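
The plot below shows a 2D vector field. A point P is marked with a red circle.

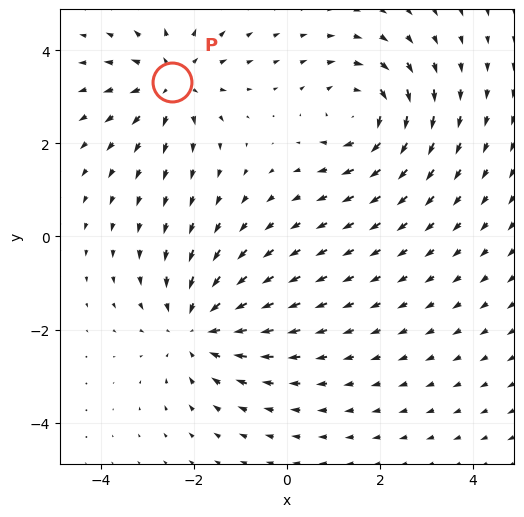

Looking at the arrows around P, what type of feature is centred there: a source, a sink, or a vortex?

At P (-2.5, 3.3) the arrows spread outward. Divergence about +4, curl ≈0 — positive divergence with near-zero curl is a source.

source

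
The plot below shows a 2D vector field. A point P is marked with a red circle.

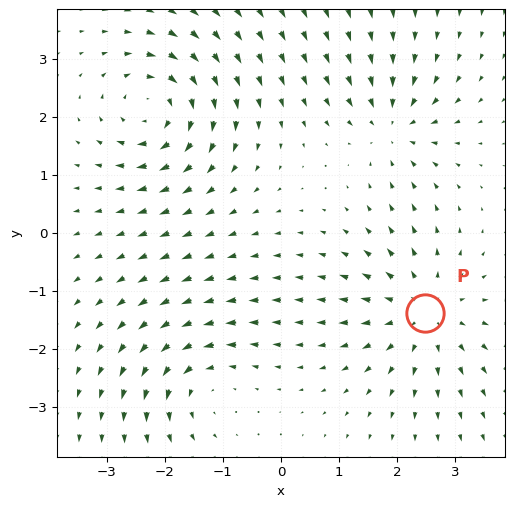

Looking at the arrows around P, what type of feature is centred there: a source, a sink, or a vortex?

At P (2.5, -1.4) the arrows spread outward. Divergence about +4, curl ≈0 — positive divergence with near-zero curl is a source.

source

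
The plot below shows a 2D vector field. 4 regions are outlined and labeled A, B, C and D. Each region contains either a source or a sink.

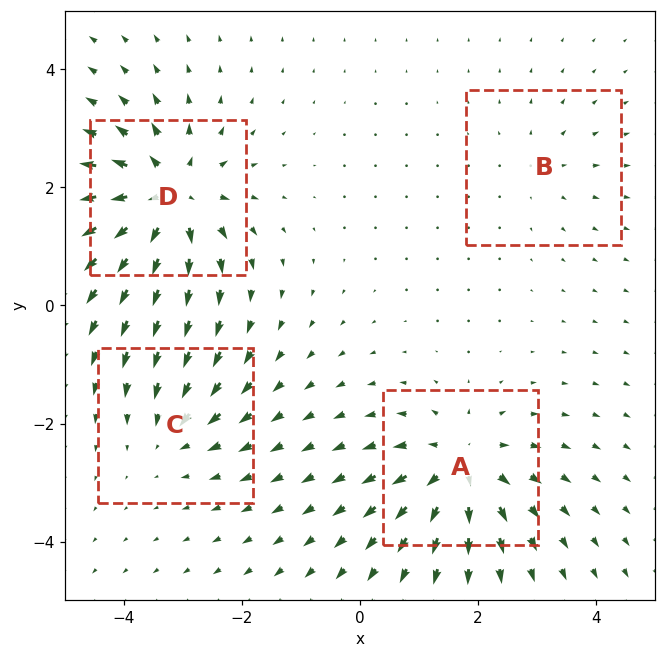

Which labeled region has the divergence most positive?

Divergence at each region's feature centre — A: about +6, B: about +2, C: about -4, D: about +8. Region D is most positive.

D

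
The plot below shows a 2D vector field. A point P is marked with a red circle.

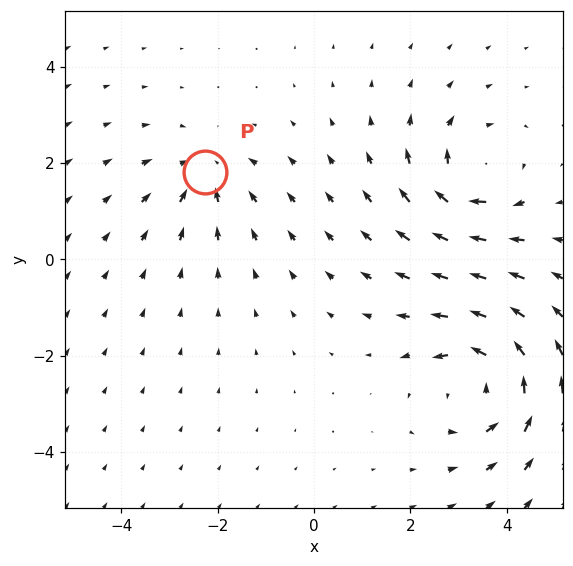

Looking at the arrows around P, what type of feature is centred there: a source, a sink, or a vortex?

At P (-2.3, 1.8) the arrows converge inward. Divergence about -3, curl ≈0 — negative divergence with near-zero curl is a sink.

sink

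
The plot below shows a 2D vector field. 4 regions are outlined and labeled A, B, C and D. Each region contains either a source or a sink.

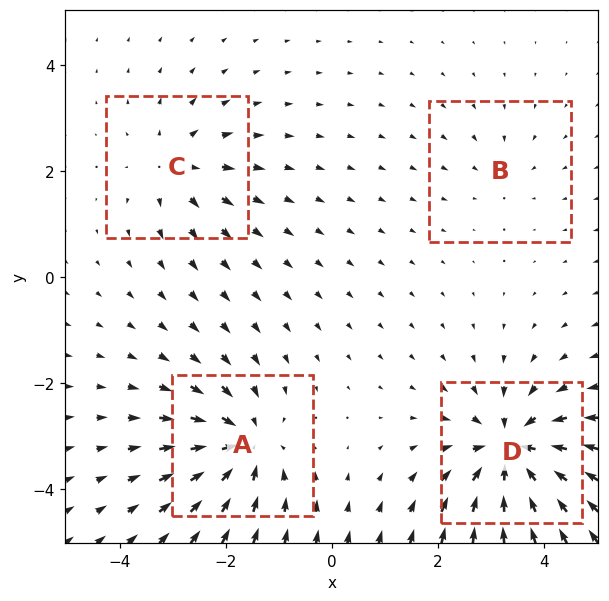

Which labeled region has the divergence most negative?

Divergence at each region's feature centre — A: about -6, B: about -2, C: about +4, D: about -8. Region D is most negative.

D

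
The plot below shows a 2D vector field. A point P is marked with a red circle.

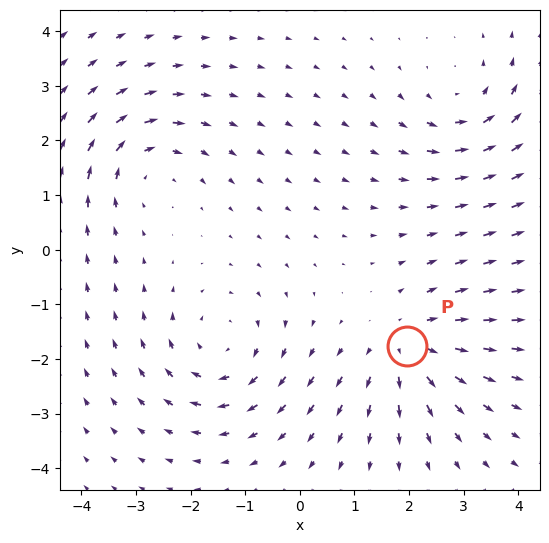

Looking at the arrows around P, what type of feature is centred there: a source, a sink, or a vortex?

At P (2.0, -1.8) the arrows spread outward. Divergence about +4, curl ≈0 — positive divergence with near-zero curl is a source.

source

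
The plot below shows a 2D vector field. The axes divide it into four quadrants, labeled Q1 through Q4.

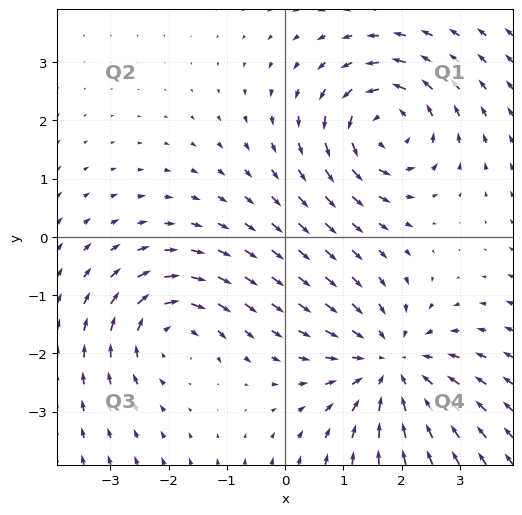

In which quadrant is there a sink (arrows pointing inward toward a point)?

Q4

The sink sits at approximately (1.8, -2.2), which lies in quadrant Q4. The divergence there is about -3, negative as expected for a sink.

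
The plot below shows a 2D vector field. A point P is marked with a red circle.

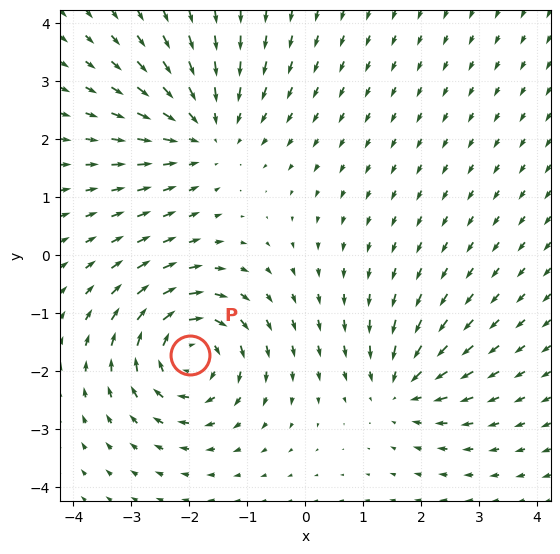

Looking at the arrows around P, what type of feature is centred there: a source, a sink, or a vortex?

At P (-2.0, -1.7) the arrows circulate clockwise. Divergence ≈0, curl about -6 — near-zero divergence with nonzero curl is a vortex.

vortex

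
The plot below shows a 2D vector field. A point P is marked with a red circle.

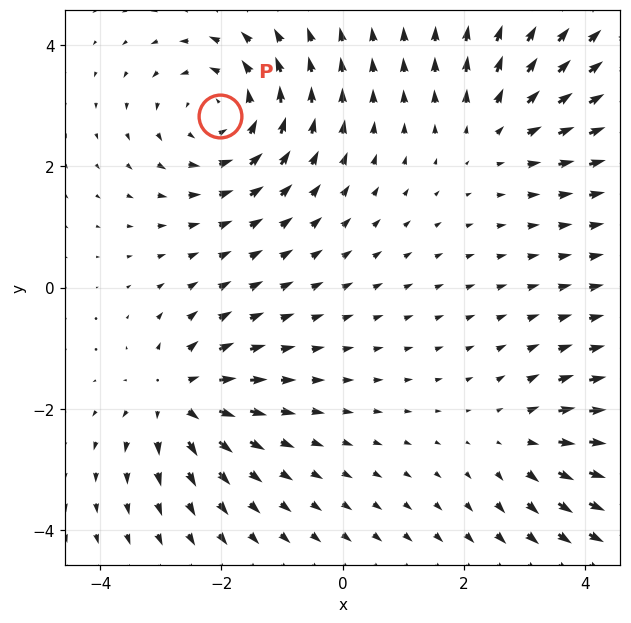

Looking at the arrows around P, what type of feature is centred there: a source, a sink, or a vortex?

At P (-2.0, 2.8) the arrows circulate counterclockwise. Divergence ≈0, curl about +4 — near-zero divergence with nonzero curl is a vortex.

vortex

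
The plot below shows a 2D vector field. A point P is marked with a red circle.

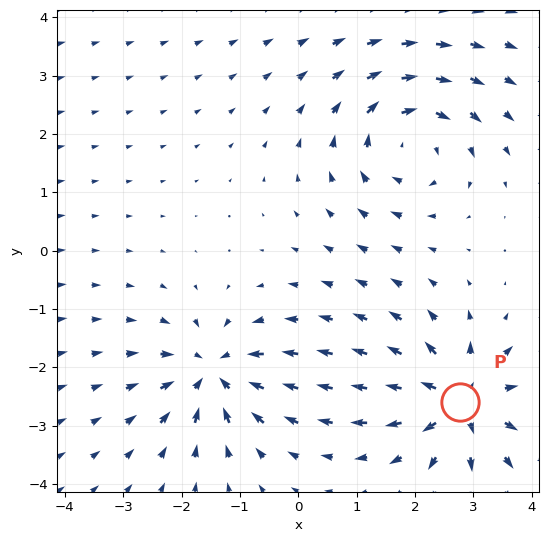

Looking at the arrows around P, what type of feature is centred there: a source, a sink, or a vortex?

At P (2.8, -2.6) the arrows spread outward. Divergence about +6, curl ≈0 — positive divergence with near-zero curl is a source.

source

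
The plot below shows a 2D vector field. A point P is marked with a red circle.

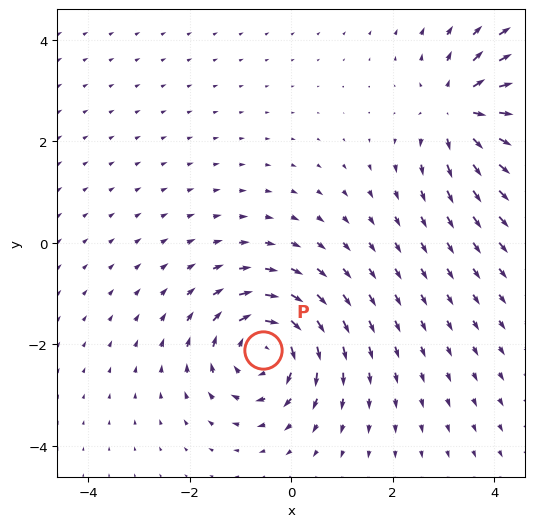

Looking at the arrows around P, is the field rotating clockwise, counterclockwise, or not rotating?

Near P at (-0.6, -2.1) the arrows circulate clockwise. The curl (z-component) there is about -5; negative curl means clockwise rotation.

clockwise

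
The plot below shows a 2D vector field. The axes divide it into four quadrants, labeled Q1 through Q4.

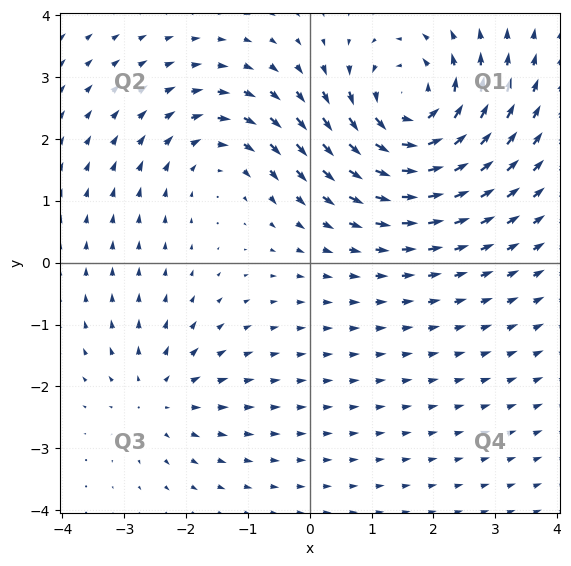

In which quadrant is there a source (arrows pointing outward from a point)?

The source sits at approximately (-2.5, -2.2), which lies in quadrant Q3. The divergence there is about +3, positive as expected for a source.

Q3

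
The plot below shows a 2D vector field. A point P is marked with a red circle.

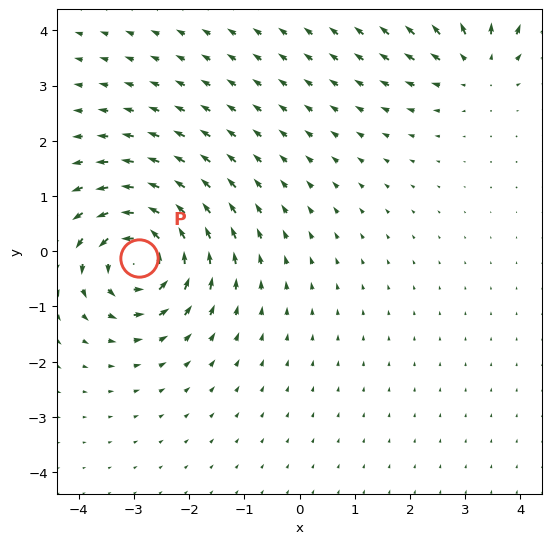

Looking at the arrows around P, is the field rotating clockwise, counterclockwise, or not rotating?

Near P at (-2.9, -0.1) the arrows circulate counterclockwise. The curl (z-component) there is about +6; positive curl means counterclockwise rotation.

counterclockwise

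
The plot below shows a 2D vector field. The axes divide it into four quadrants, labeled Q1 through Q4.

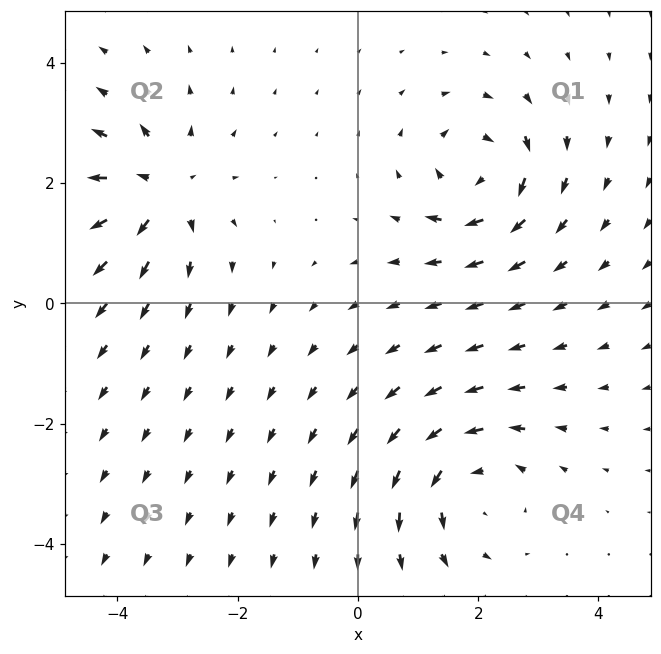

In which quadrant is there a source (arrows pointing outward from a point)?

The source sits at approximately (-3.3, 1.9), which lies in quadrant Q2. The divergence there is about +6, positive as expected for a source.

Q2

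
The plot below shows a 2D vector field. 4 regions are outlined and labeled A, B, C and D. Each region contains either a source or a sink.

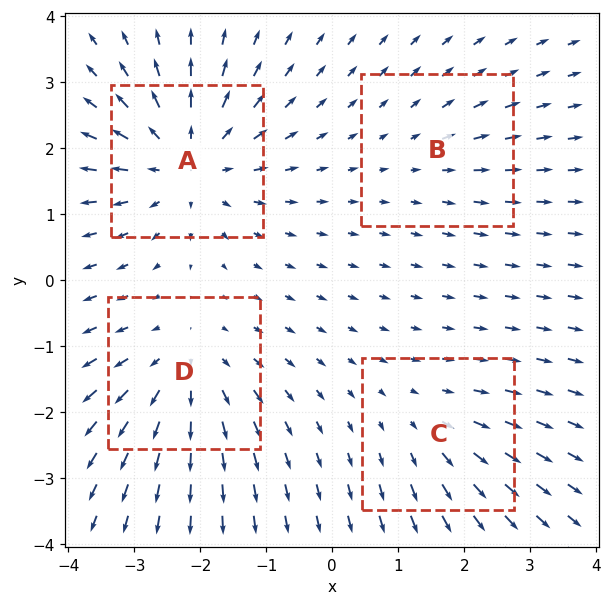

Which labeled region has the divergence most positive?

Divergence at each region's feature centre — A: about +6, B: about +2, C: about +3, D: about +4. Region A is most positive.

A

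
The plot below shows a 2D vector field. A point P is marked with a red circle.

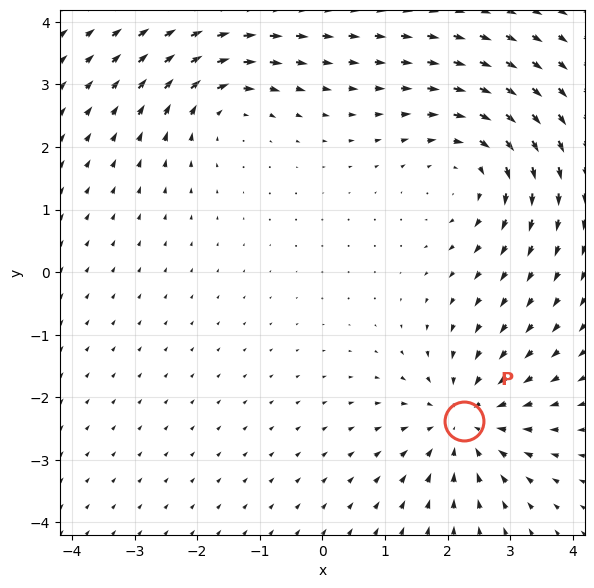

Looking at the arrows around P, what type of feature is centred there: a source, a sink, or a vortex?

At P (2.3, -2.4) the arrows converge inward. Divergence about -4, curl ≈0 — negative divergence with near-zero curl is a sink.

sink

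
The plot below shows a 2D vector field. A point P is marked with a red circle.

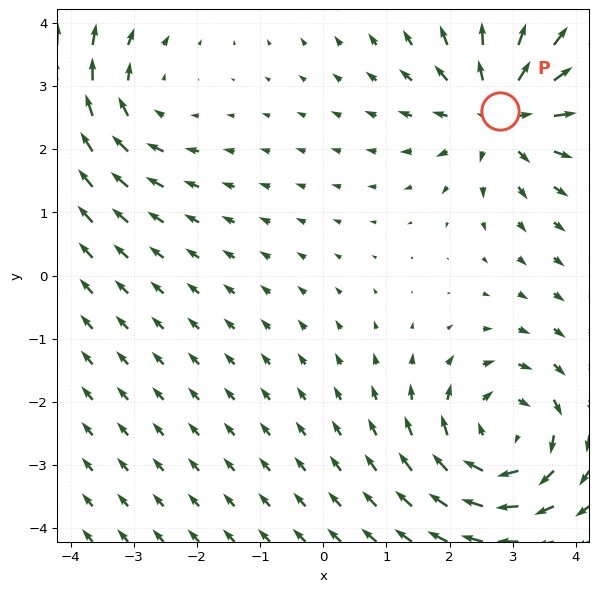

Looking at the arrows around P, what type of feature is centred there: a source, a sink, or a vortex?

source

At P (2.8, 2.6) the arrows spread outward. Divergence about +5, curl ≈0 — positive divergence with near-zero curl is a source.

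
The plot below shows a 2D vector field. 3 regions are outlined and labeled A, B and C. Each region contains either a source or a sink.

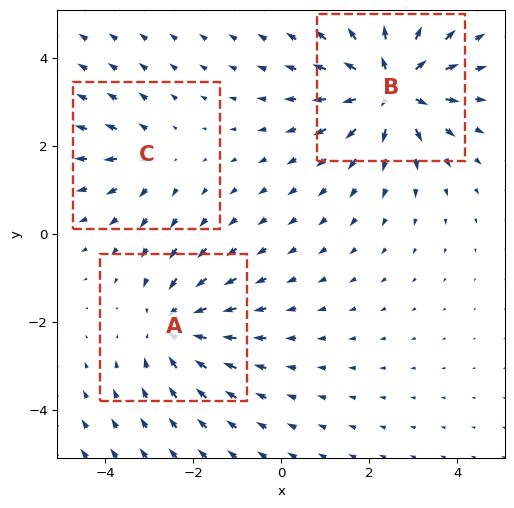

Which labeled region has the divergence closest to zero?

C

Divergence at each region's feature centre — A: about -4, B: about +5, C: about +2. Region C is closest to zero.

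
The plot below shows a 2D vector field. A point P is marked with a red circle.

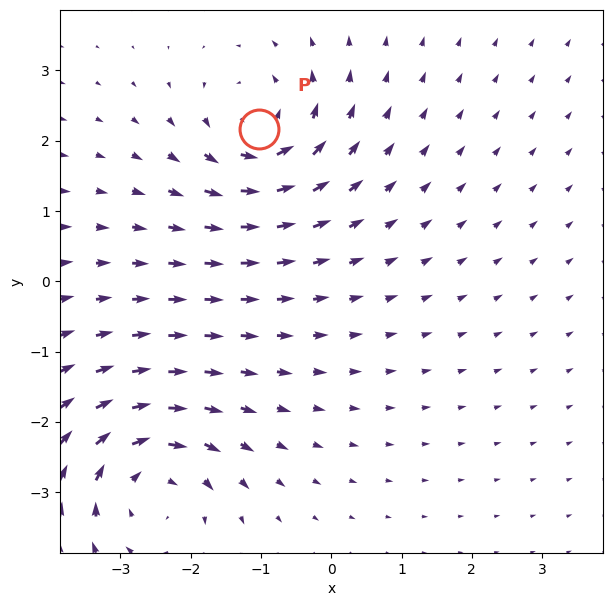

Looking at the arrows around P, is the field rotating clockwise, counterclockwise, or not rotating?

counterclockwise

Near P at (-1.0, 2.2) the arrows circulate counterclockwise. The curl (z-component) there is about +5; positive curl means counterclockwise rotation.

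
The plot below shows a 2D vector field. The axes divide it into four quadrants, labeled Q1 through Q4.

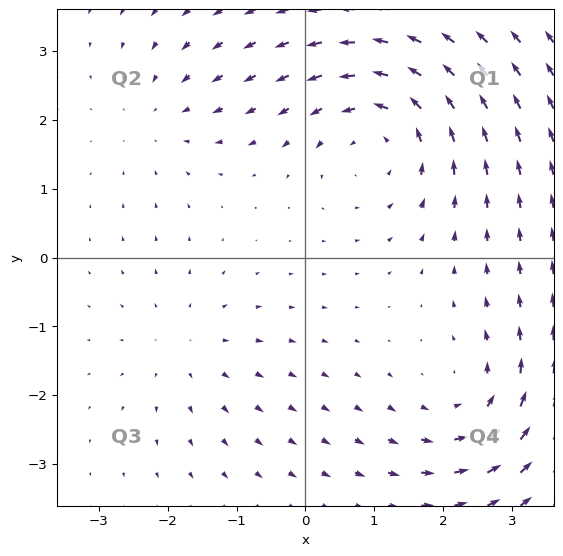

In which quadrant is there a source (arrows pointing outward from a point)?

The source sits at approximately (-1.7, -1.3), which lies in quadrant Q3. The divergence there is about +2, positive as expected for a source.

Q3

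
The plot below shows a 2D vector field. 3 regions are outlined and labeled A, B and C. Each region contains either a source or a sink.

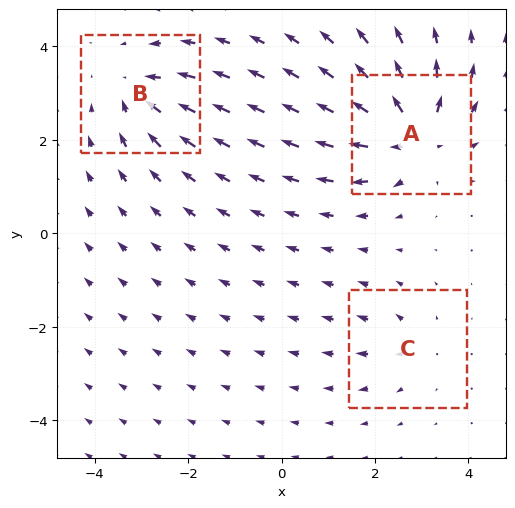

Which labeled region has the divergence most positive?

Divergence at each region's feature centre — A: about +7, B: about -4, C: about +3. Region A is most positive.

A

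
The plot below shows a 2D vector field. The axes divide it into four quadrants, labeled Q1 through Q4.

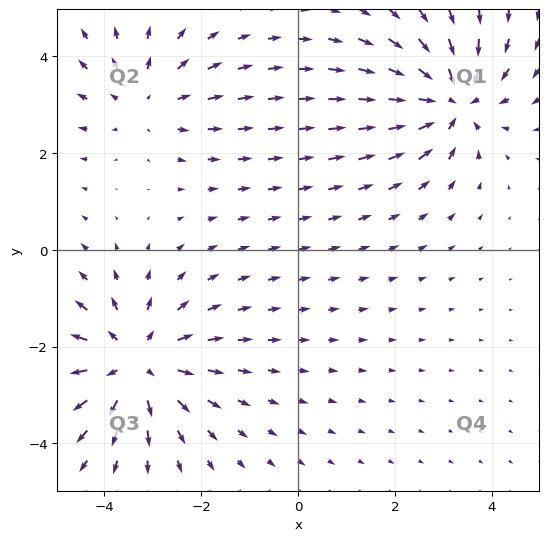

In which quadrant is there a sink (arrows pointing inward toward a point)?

Q1

The sink sits at approximately (3.2, 3.1), which lies in quadrant Q1. The divergence there is about -5, negative as expected for a sink.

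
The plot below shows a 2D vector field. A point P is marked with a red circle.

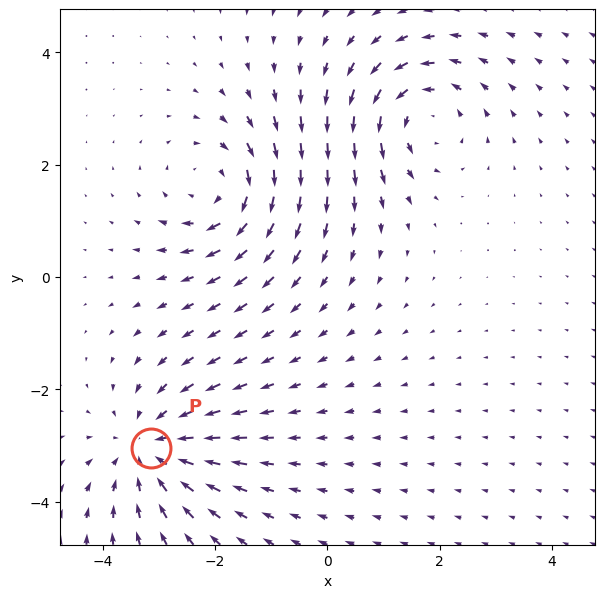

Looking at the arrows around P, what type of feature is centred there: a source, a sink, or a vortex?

At P (-3.1, -3.1) the arrows converge inward. Divergence about -3, curl ≈0 — negative divergence with near-zero curl is a sink.

sink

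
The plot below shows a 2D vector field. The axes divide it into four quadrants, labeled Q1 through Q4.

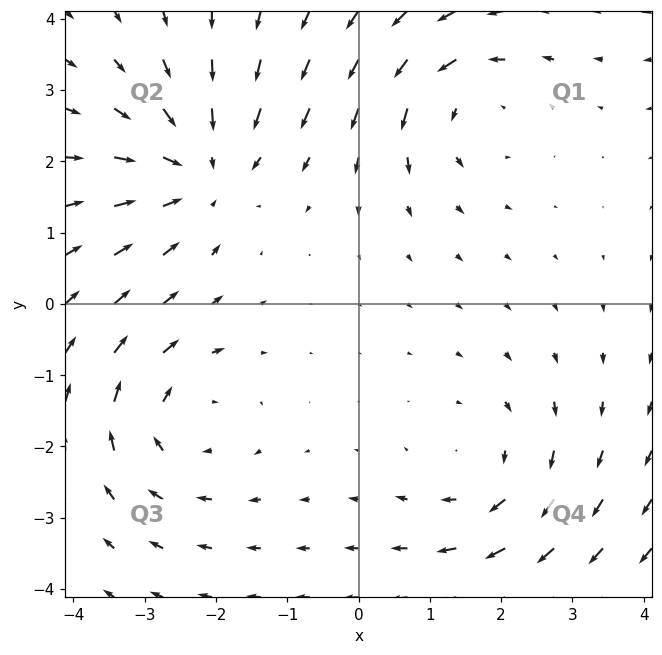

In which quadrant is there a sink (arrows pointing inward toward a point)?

Q2

The sink sits at approximately (-2.2, 1.9), which lies in quadrant Q2. The divergence there is about -4, negative as expected for a sink.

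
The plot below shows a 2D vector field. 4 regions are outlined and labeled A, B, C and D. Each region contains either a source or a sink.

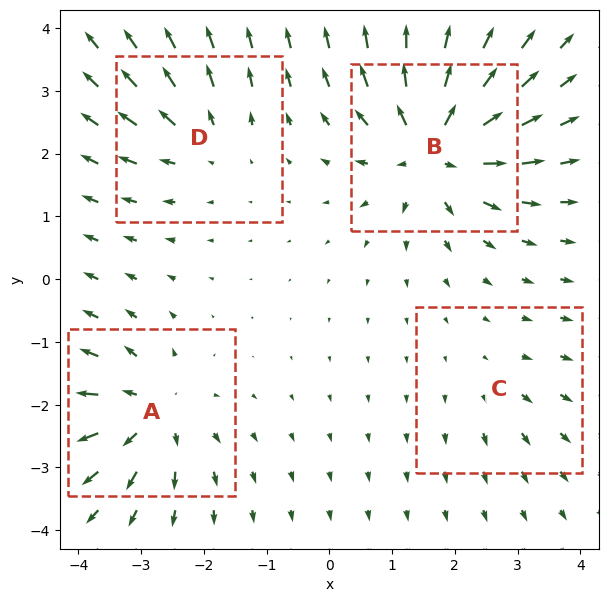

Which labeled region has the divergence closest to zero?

Divergence at each region's feature centre — A: about +6, B: about +8, C: about +2, D: about +4. Region C is closest to zero.

C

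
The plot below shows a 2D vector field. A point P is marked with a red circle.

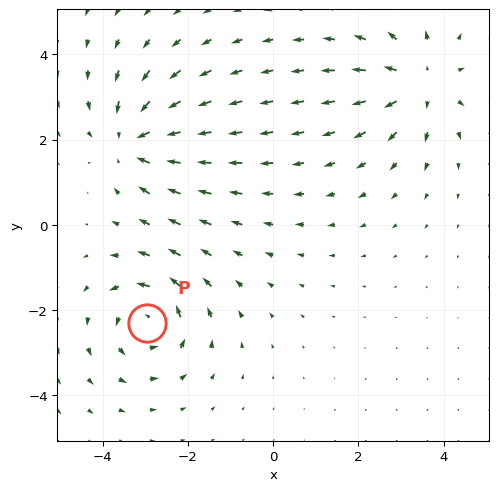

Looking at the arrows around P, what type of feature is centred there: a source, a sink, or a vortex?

At P (-3.0, -2.3) the arrows circulate counterclockwise. Divergence ≈0, curl about +5 — near-zero divergence with nonzero curl is a vortex.

vortex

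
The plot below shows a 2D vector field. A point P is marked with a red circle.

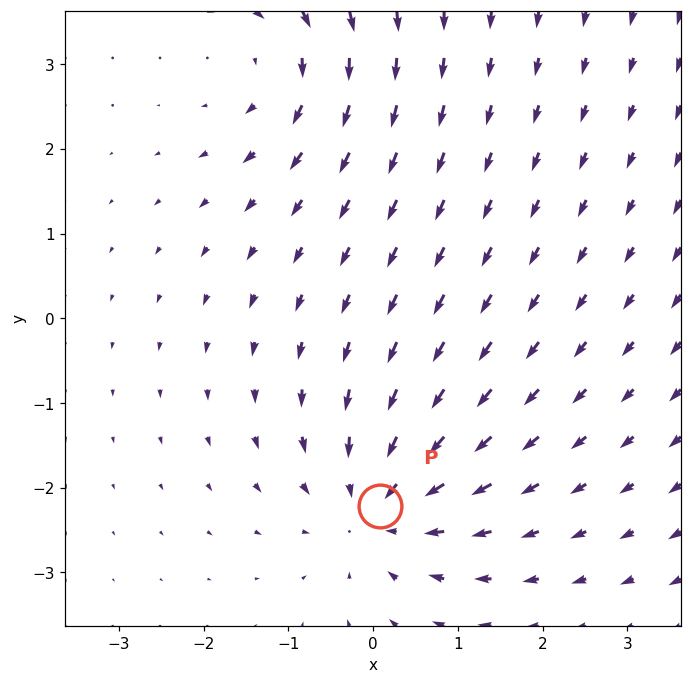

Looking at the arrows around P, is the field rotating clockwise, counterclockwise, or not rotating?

not rotating

Near P at (0.1, -2.2) the arrows show no circulation. The curl there is ≈0.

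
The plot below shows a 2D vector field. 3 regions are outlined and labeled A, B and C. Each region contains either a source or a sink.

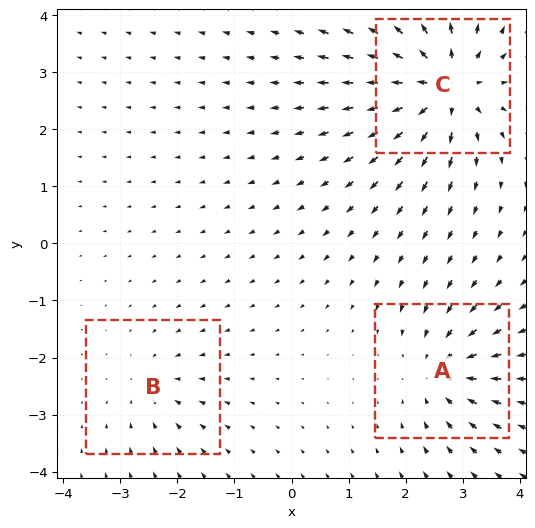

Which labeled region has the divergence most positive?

C

Divergence at each region's feature centre — A: about -4, B: about -2, C: about +6. Region C is most positive.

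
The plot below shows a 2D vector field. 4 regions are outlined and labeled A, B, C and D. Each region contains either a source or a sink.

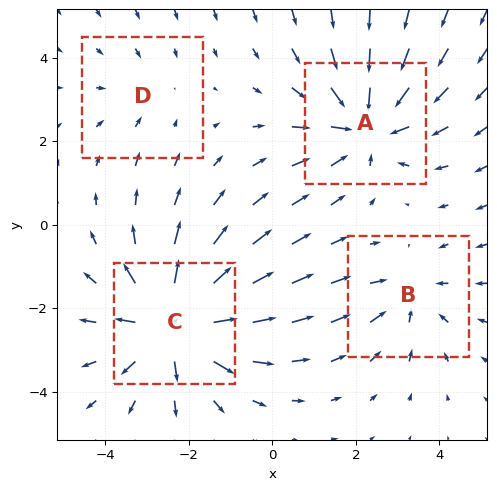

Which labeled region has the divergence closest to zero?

D

Divergence at each region's feature centre — A: about -4, B: about -3, C: about +5, D: about -2. Region D is closest to zero.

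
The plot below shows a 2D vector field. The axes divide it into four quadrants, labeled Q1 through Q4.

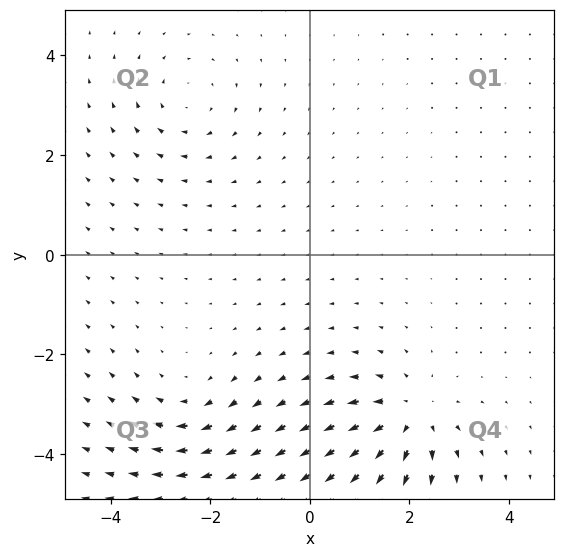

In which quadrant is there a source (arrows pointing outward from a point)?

Q4

The source sits at approximately (2.0, -3.3), which lies in quadrant Q4. The divergence there is about +6, positive as expected for a source.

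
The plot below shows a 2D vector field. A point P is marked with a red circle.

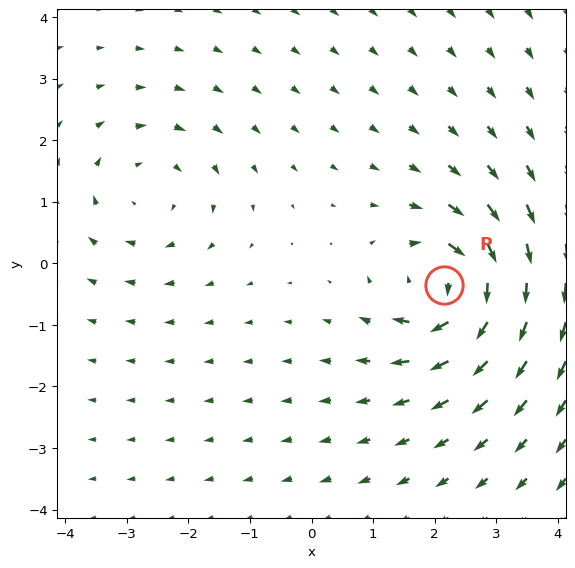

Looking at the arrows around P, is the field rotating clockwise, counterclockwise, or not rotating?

clockwise

Near P at (2.1, -0.4) the arrows circulate clockwise. The curl (z-component) there is about -6; negative curl means clockwise rotation.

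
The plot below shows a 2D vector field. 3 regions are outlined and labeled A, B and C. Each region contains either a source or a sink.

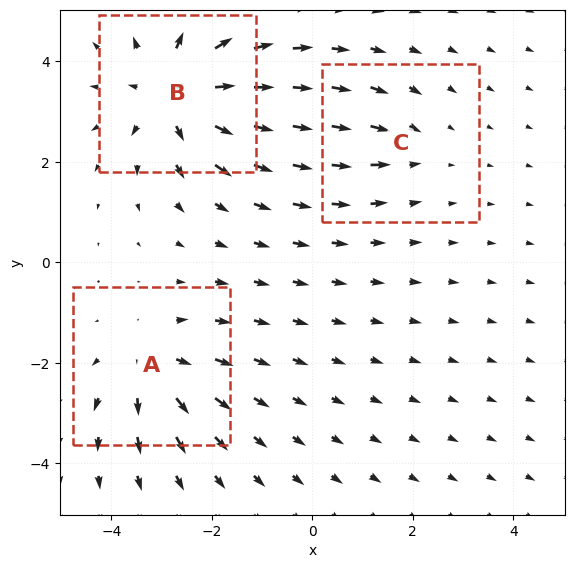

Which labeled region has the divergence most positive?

Divergence at each region's feature centre — A: about +3, B: about +5, C: about -2. Region B is most positive.

B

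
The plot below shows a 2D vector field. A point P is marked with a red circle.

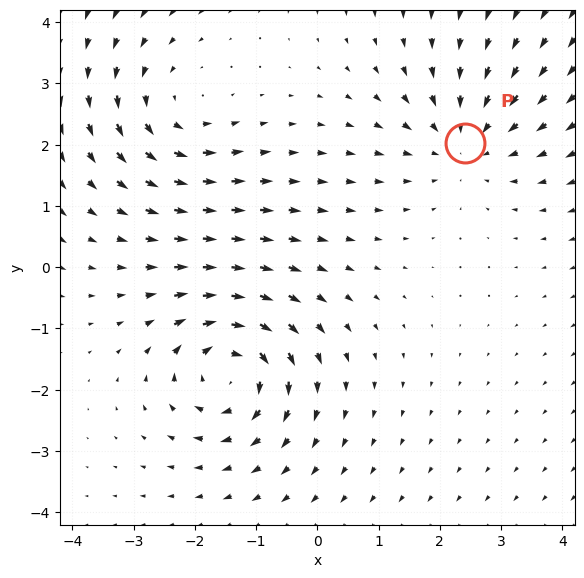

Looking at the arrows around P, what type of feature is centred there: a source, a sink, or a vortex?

At P (2.4, 2.0) the arrows converge inward. Divergence about -3, curl ≈0 — negative divergence with near-zero curl is a sink.

sink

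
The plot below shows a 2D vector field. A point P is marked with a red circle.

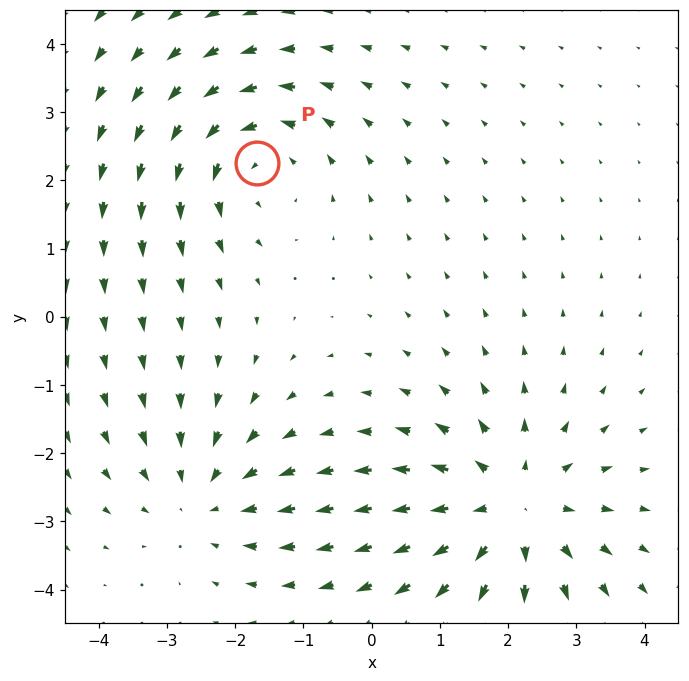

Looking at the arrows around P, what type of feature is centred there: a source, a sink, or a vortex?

At P (-1.7, 2.3) the arrows circulate counterclockwise. Divergence ≈0, curl about +3 — near-zero divergence with nonzero curl is a vortex.

vortex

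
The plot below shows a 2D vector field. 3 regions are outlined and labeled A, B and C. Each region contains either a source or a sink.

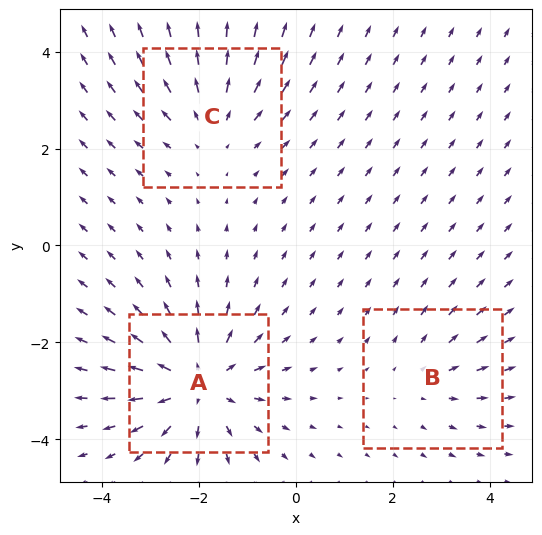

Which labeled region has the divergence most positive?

A

Divergence at each region's feature centre — A: about +5, B: about +2, C: about +3. Region A is most positive.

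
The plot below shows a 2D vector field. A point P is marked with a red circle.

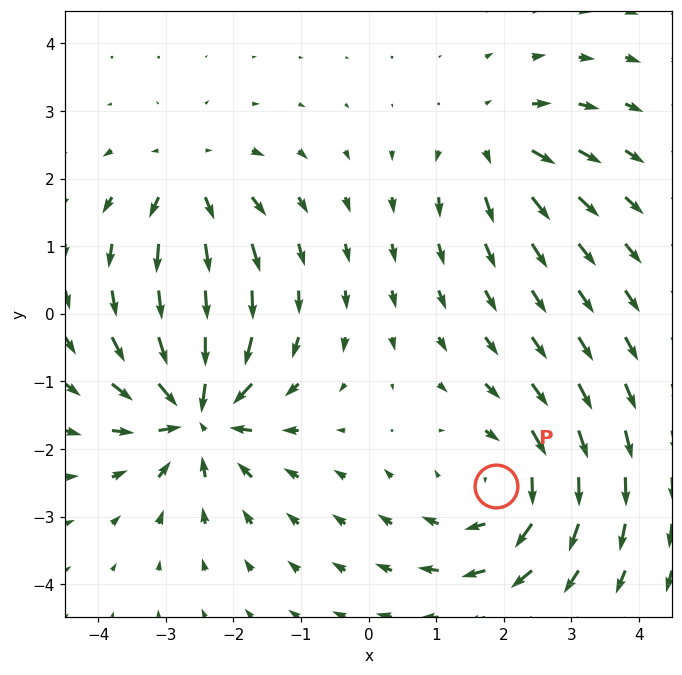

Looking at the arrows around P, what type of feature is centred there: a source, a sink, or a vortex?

vortex

At P (1.9, -2.5) the arrows circulate clockwise. Divergence ≈0, curl about -4 — near-zero divergence with nonzero curl is a vortex.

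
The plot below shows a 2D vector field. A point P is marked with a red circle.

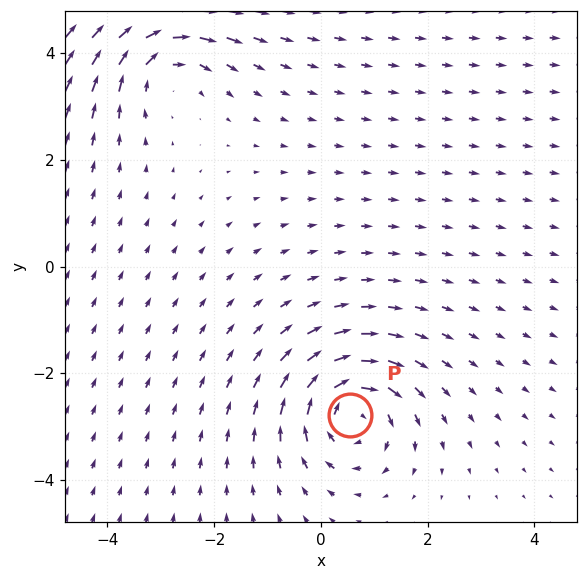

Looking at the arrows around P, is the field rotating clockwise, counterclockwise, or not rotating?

Near P at (0.6, -2.8) the arrows circulate clockwise. The curl (z-component) there is about -5; negative curl means clockwise rotation.

clockwise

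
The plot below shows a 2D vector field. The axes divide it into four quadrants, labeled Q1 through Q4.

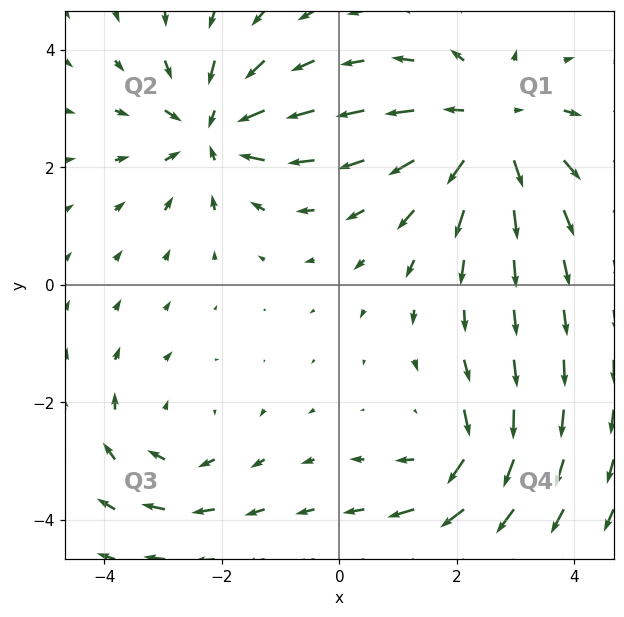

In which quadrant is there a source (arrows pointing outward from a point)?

Q1

The source sits at approximately (2.6, 2.7), which lies in quadrant Q1. The divergence there is about +4, positive as expected for a source.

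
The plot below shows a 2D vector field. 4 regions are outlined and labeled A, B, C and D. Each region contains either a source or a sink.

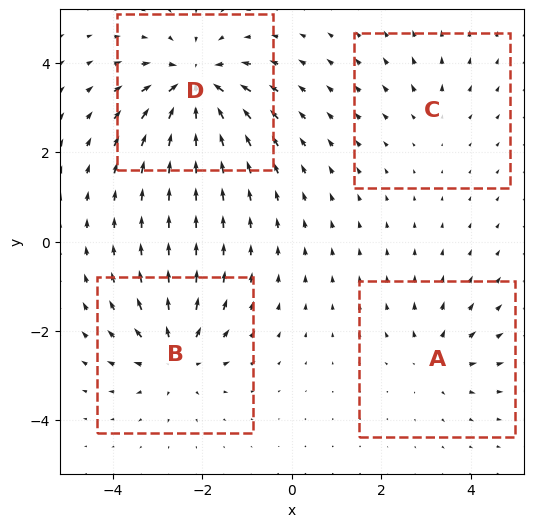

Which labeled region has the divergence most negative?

Divergence at each region's feature centre — A: about +4, B: about +6, C: about +2, D: about -7. Region D is most negative.

D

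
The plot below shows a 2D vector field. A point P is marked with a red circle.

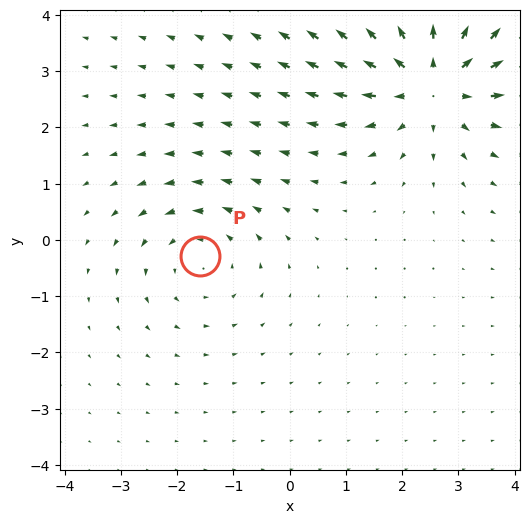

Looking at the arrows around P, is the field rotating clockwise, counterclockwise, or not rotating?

counterclockwise

Near P at (-1.6, -0.3) the arrows circulate counterclockwise. The curl (z-component) there is about +2; positive curl means counterclockwise rotation.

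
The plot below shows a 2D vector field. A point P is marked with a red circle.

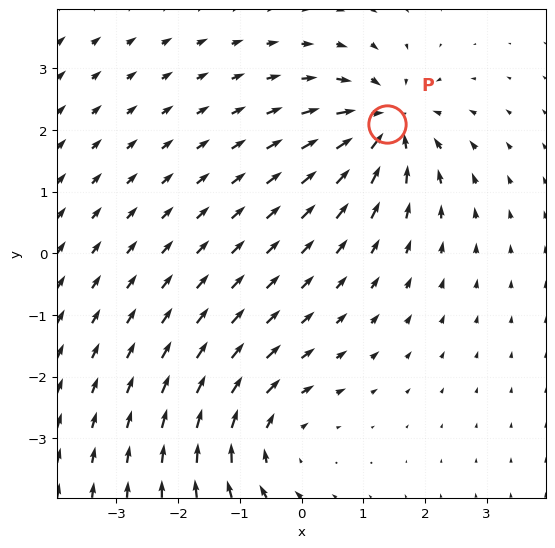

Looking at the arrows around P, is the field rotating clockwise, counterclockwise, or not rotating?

not rotating

Near P at (1.4, 2.1) the arrows show no circulation. The curl there is ≈0.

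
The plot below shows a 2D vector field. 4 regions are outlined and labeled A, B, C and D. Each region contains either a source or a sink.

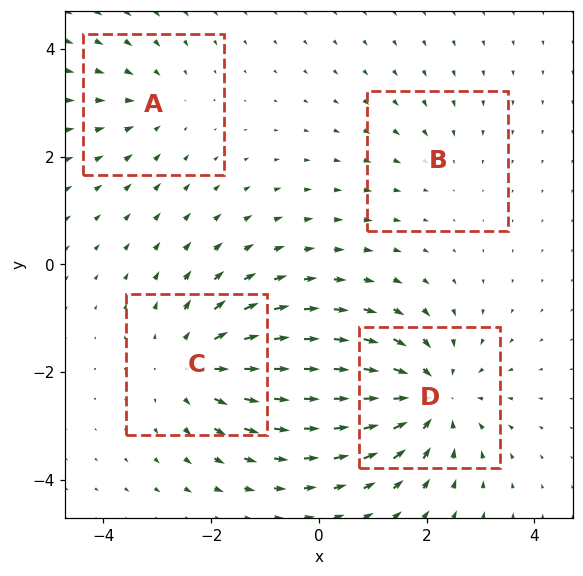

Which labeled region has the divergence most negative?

D

Divergence at each region's feature centre — A: about -3, B: about -2, C: about +4, D: about -6. Region D is most negative.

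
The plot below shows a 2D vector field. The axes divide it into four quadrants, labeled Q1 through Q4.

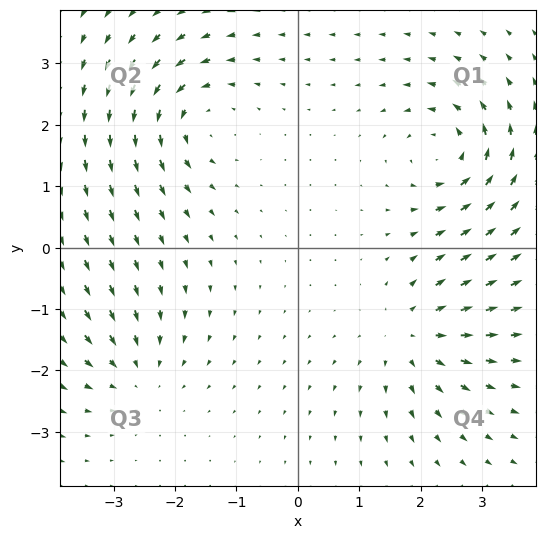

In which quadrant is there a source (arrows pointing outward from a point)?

The source sits at approximately (1.8, -1.4), which lies in quadrant Q4. The divergence there is about +6, positive as expected for a source.

Q4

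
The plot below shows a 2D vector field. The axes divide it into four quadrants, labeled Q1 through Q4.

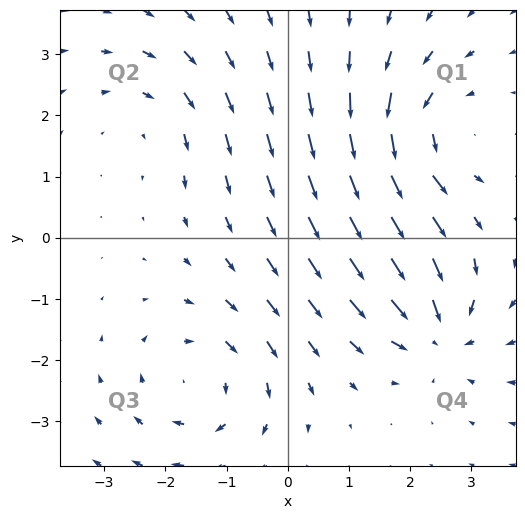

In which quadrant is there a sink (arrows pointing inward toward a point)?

Q4

The sink sits at approximately (2.5, -1.5), which lies in quadrant Q4. The divergence there is about -6, negative as expected for a sink.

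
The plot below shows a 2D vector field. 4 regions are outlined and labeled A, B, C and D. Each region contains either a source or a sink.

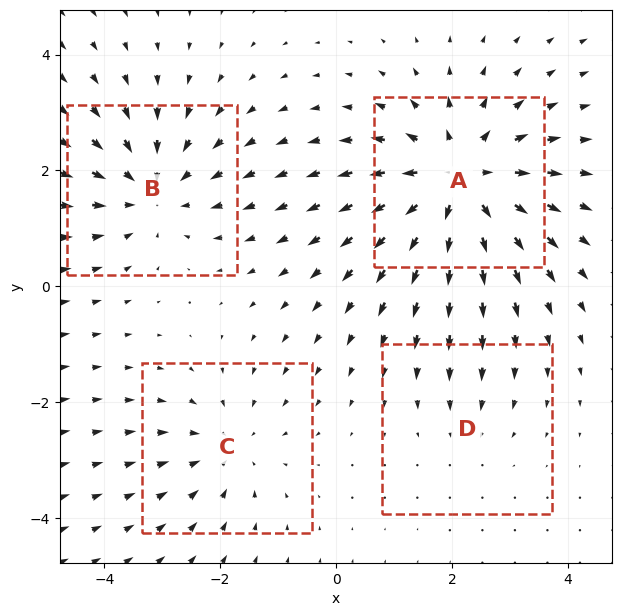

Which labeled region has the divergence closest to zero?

D

Divergence at each region's feature centre — A: about +6, B: about -4, C: about -3, D: about -2. Region D is closest to zero.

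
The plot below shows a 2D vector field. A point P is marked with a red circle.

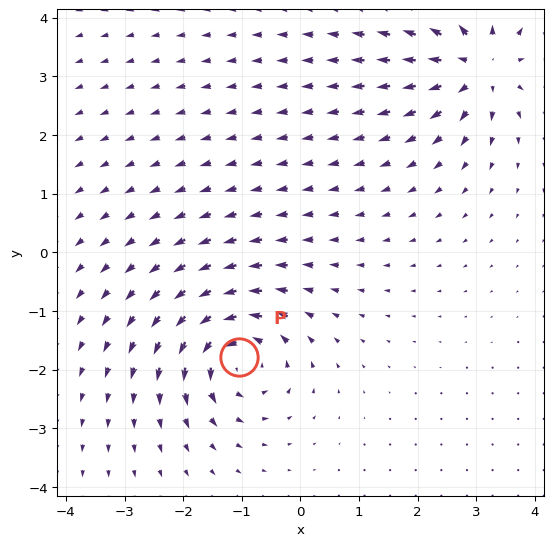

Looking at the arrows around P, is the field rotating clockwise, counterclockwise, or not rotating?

counterclockwise

Near P at (-1.0, -1.8) the arrows circulate counterclockwise. The curl (z-component) there is about +6; positive curl means counterclockwise rotation.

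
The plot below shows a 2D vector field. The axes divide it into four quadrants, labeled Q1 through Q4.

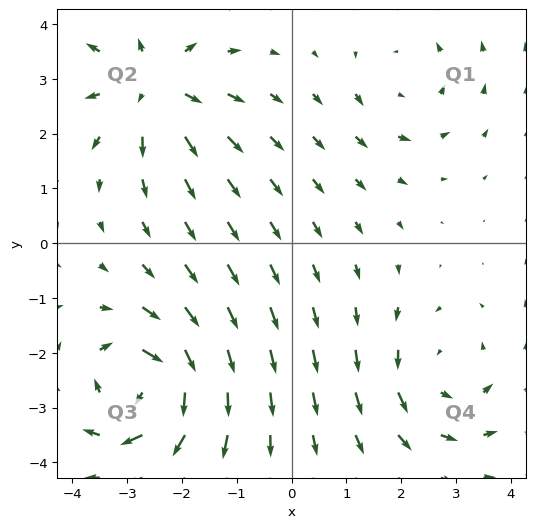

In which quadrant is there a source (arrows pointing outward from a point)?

Q2

The source sits at approximately (-2.5, 2.9), which lies in quadrant Q2. The divergence there is about +5, positive as expected for a source.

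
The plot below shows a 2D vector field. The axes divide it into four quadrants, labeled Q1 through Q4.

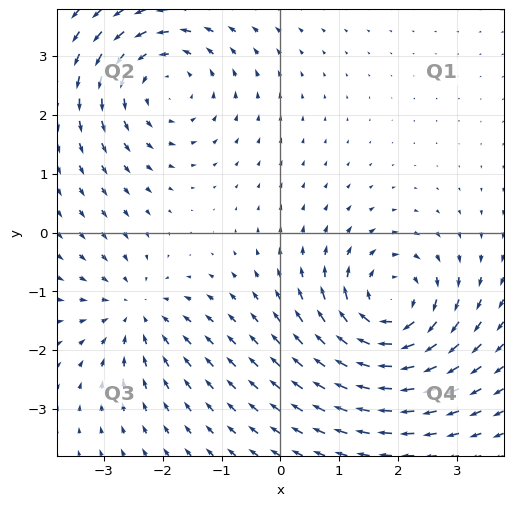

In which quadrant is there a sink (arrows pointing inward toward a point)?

Q3

The sink sits at approximately (-2.5, -1.3), which lies in quadrant Q3. The divergence there is about -4, negative as expected for a sink.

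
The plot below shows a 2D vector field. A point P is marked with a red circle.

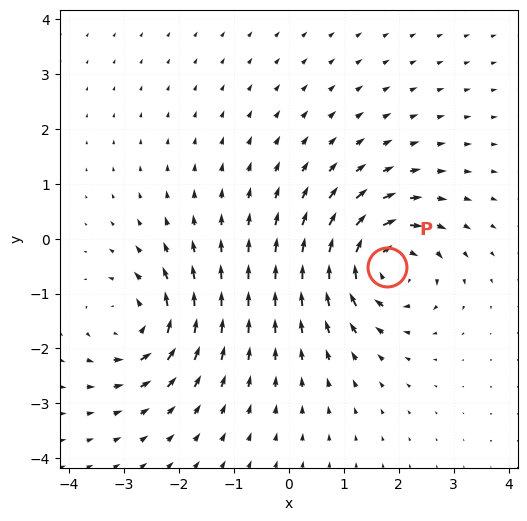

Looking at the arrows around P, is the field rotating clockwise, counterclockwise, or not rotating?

Near P at (1.8, -0.5) the arrows circulate clockwise. The curl (z-component) there is about -6; negative curl means clockwise rotation.

clockwise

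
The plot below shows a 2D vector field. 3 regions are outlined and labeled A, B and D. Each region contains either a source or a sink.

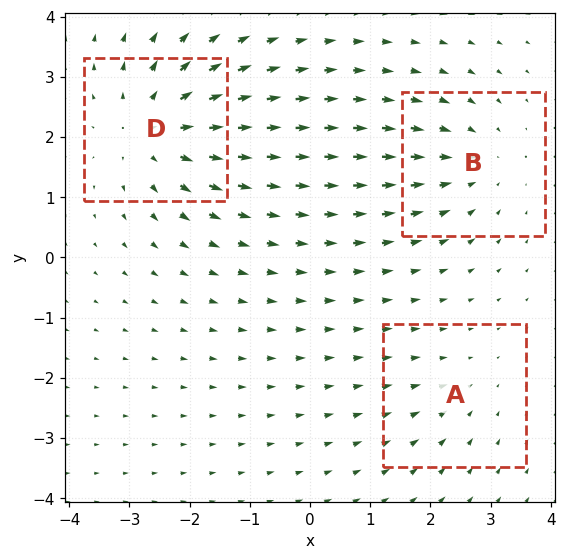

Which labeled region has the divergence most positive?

D

Divergence at each region's feature centre — A: about -2, B: about -3, D: about +4. Region D is most positive.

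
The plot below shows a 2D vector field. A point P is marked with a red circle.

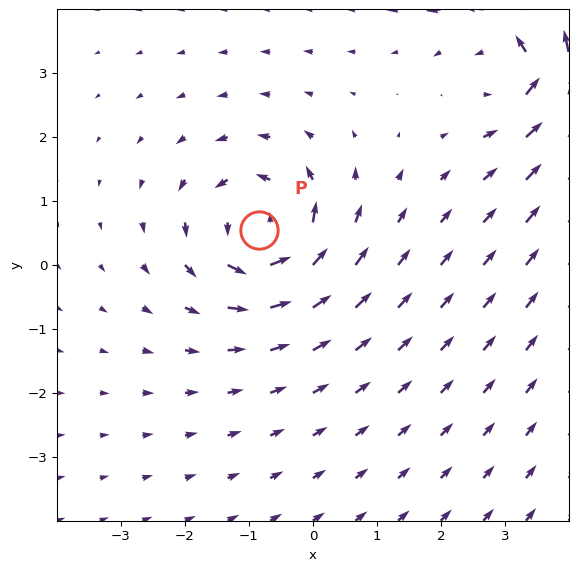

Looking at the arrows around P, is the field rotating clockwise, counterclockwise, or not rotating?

counterclockwise

Near P at (-0.8, 0.6) the arrows circulate counterclockwise. The curl (z-component) there is about +5; positive curl means counterclockwise rotation.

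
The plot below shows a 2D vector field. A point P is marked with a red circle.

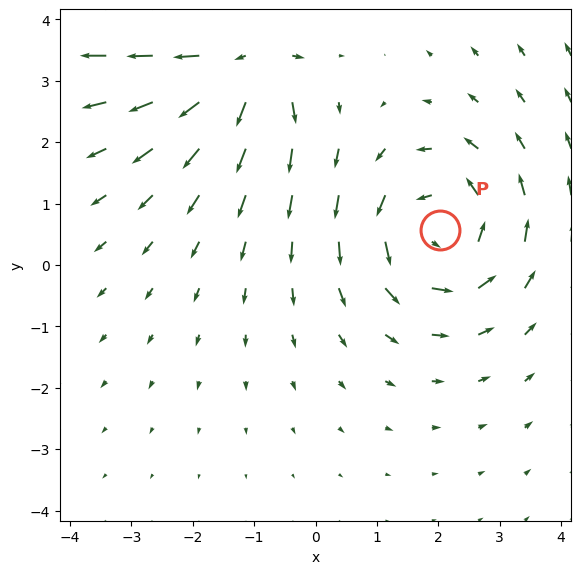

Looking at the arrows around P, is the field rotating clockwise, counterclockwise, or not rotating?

counterclockwise

Near P at (2.0, 0.6) the arrows circulate counterclockwise. The curl (z-component) there is about +4; positive curl means counterclockwise rotation.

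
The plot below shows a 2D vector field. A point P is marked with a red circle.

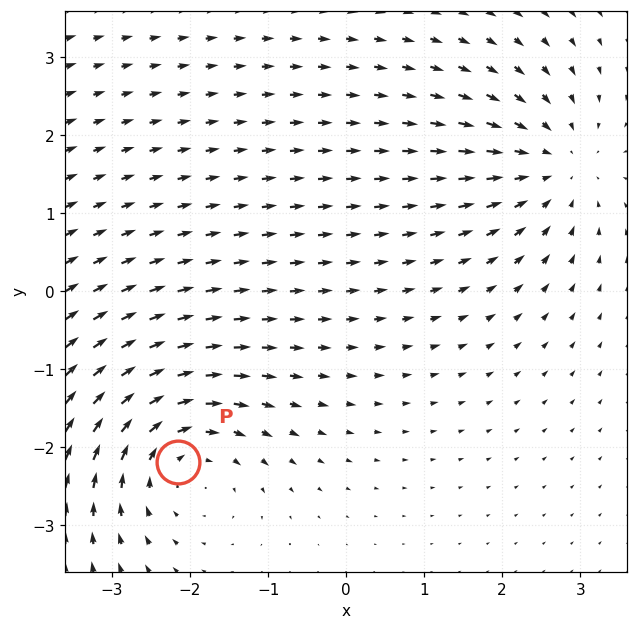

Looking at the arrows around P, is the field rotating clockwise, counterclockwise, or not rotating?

Near P at (-2.1, -2.2) the arrows circulate clockwise. The curl (z-component) there is about -4; negative curl means clockwise rotation.

clockwise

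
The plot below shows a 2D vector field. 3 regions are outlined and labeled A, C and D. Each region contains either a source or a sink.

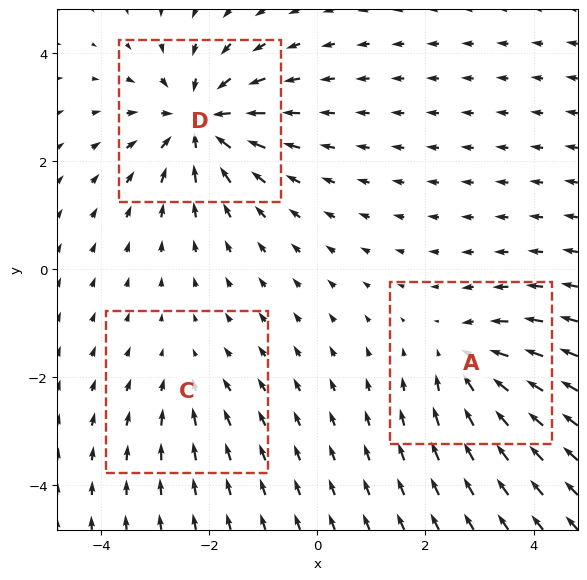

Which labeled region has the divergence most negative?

D

Divergence at each region's feature centre — A: about -3, C: about -2, D: about -5. Region D is most negative.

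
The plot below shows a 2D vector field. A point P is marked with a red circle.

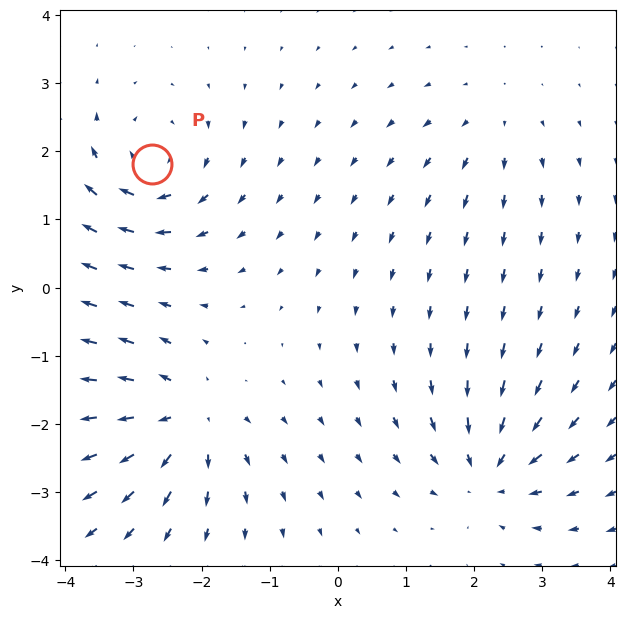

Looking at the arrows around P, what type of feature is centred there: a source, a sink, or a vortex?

At P (-2.7, 1.8) the arrows circulate clockwise. Divergence ≈0, curl about -6 — near-zero divergence with nonzero curl is a vortex.

vortex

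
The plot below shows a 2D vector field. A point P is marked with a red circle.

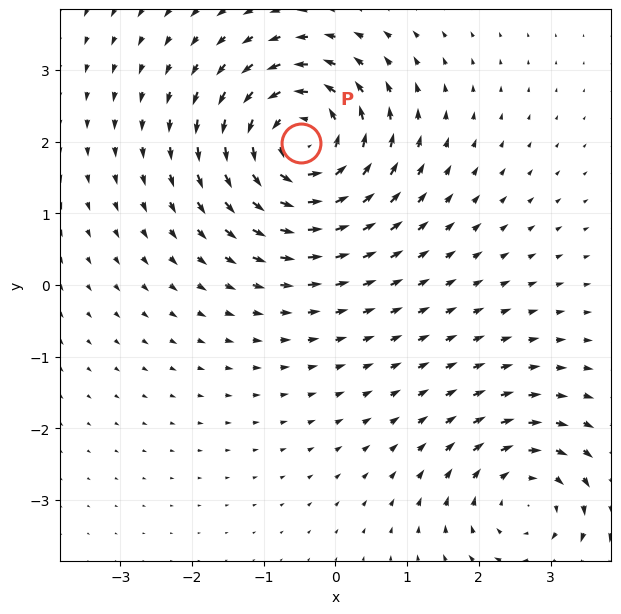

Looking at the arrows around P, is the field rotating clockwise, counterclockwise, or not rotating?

counterclockwise

Near P at (-0.5, 2.0) the arrows circulate counterclockwise. The curl (z-component) there is about +6; positive curl means counterclockwise rotation.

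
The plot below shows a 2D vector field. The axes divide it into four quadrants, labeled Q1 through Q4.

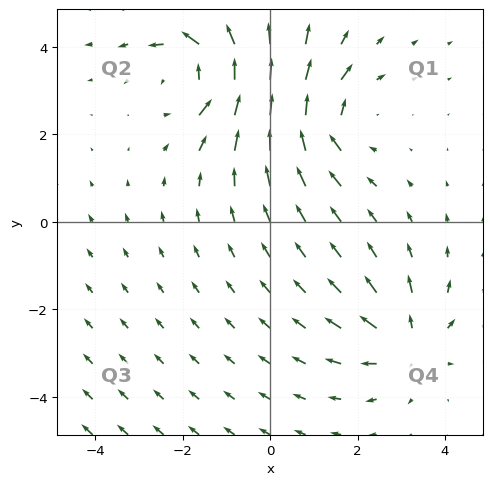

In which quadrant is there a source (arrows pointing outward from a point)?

The source sits at approximately (3.1, -2.8), which lies in quadrant Q4. The divergence there is about +3, positive as expected for a source.

Q4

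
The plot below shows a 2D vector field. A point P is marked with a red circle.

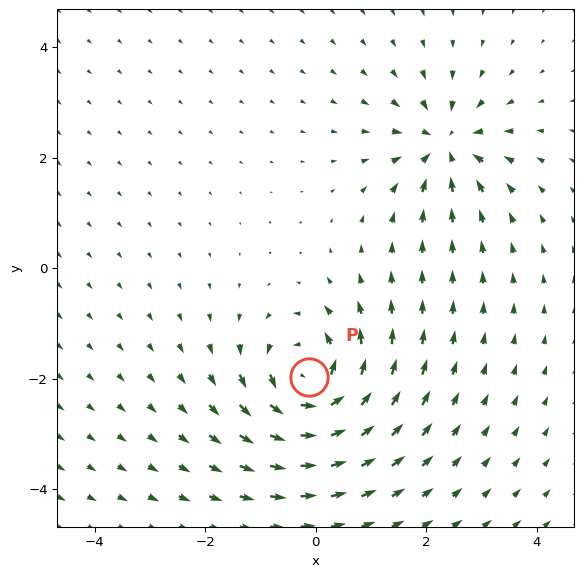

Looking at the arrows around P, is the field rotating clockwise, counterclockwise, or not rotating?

Near P at (-0.1, -2.0) the arrows circulate counterclockwise. The curl (z-component) there is about +5; positive curl means counterclockwise rotation.

counterclockwise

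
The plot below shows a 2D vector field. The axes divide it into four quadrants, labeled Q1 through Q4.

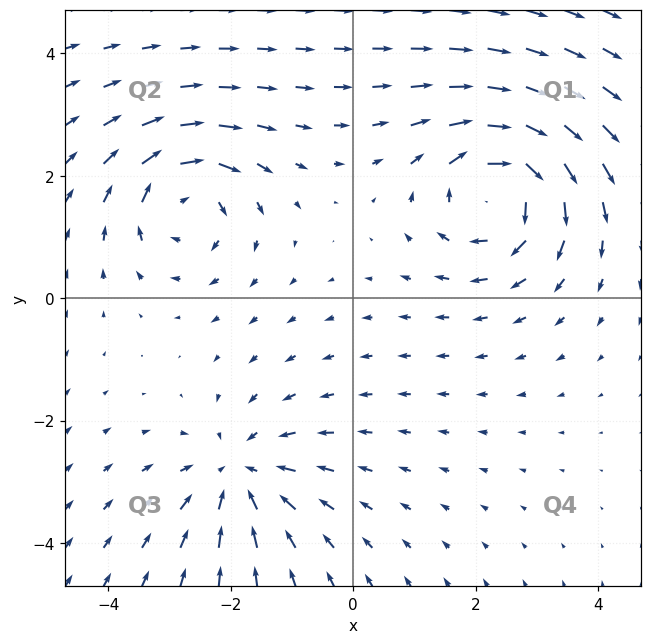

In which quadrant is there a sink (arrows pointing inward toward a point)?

Q3

The sink sits at approximately (-1.9, -2.9), which lies in quadrant Q3. The divergence there is about -4, negative as expected for a sink.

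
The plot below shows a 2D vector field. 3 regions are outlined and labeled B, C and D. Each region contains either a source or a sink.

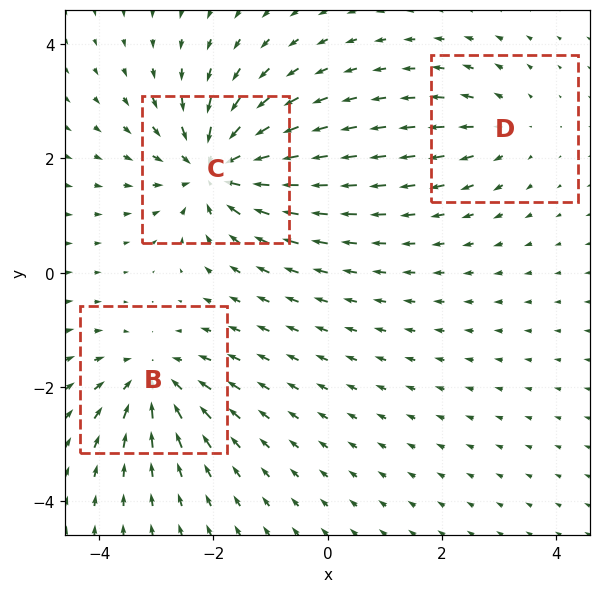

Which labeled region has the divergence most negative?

C

Divergence at each region's feature centre — B: about -4, C: about -5, D: about +2. Region C is most negative.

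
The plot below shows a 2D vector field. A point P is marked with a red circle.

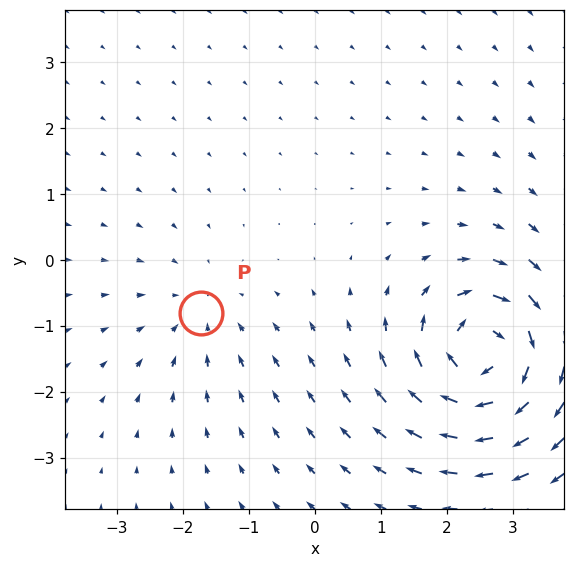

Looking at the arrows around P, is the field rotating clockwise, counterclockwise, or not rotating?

Near P at (-1.7, -0.8) the arrows show no circulation. The curl there is ≈0.

not rotating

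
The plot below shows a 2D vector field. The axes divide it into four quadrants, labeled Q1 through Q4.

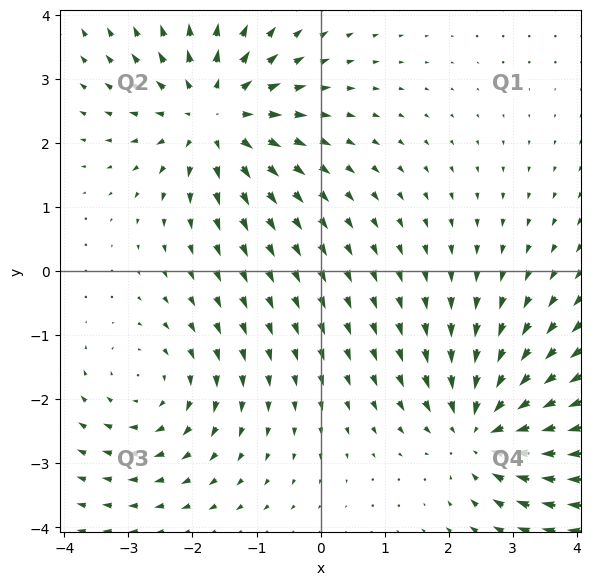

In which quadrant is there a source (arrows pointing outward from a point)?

Q2

The source sits at approximately (-1.7, 2.4), which lies in quadrant Q2. The divergence there is about +4, positive as expected for a source.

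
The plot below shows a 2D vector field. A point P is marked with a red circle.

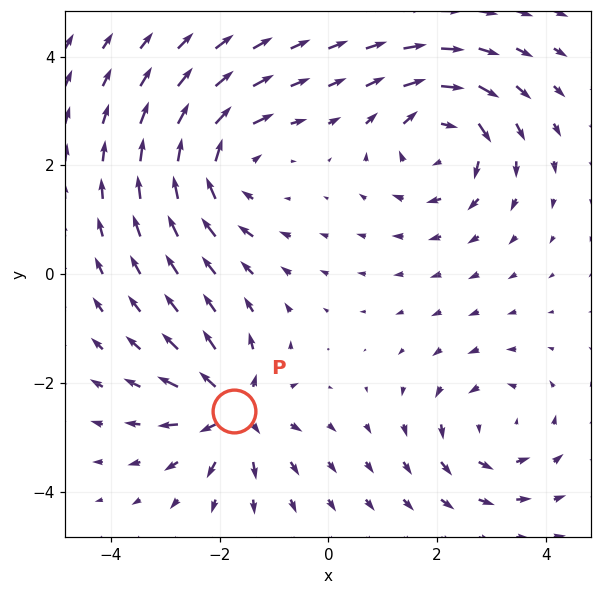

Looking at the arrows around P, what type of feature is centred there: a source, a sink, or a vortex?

At P (-1.7, -2.5) the arrows spread outward. Divergence about +6, curl ≈0 — positive divergence with near-zero curl is a source.

source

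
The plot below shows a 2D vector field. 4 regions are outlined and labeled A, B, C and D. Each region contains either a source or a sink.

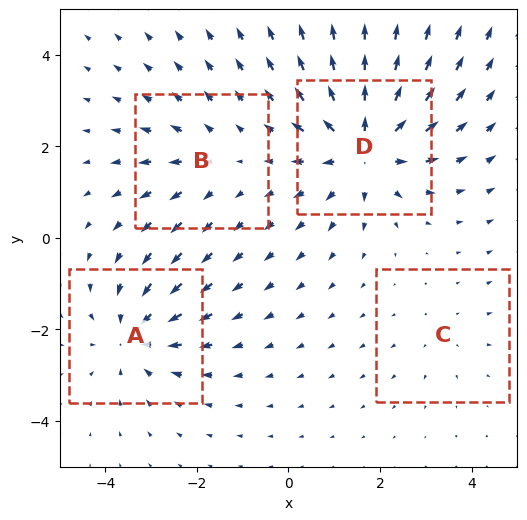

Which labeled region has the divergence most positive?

Divergence at each region's feature centre — A: about -5, B: about +3, C: about +2, D: about +7. Region D is most positive.

D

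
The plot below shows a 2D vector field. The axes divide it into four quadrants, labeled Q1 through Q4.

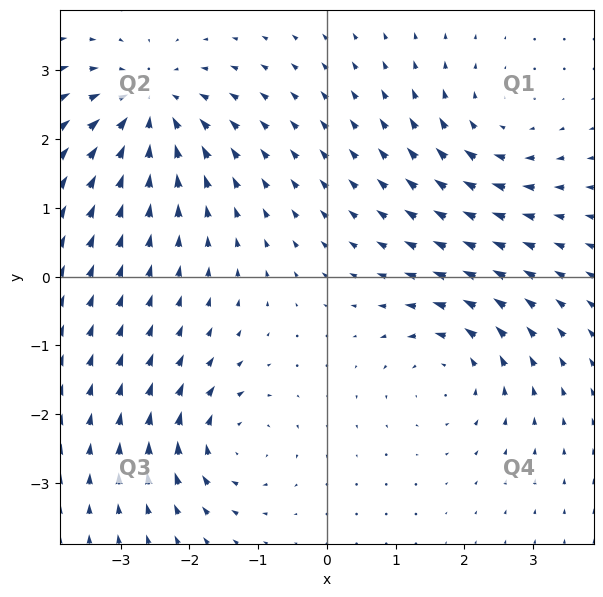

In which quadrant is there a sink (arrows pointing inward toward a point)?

The sink sits at approximately (-2.6, 2.5), which lies in quadrant Q2. The divergence there is about -5, negative as expected for a sink.

Q2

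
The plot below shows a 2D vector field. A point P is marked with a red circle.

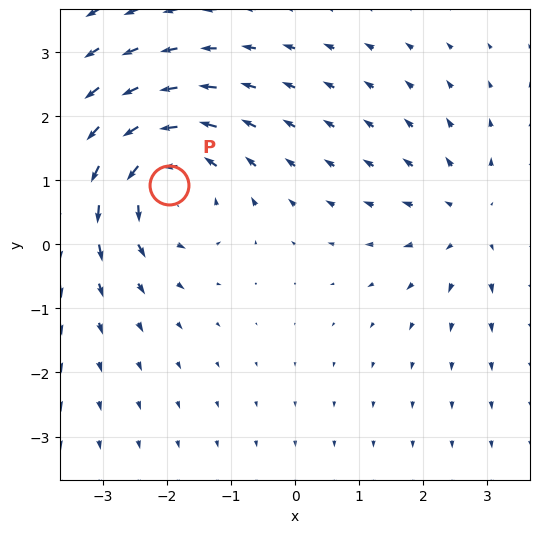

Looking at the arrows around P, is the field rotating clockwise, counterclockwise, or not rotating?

counterclockwise

Near P at (-2.0, 0.9) the arrows circulate counterclockwise. The curl (z-component) there is about +4; positive curl means counterclockwise rotation.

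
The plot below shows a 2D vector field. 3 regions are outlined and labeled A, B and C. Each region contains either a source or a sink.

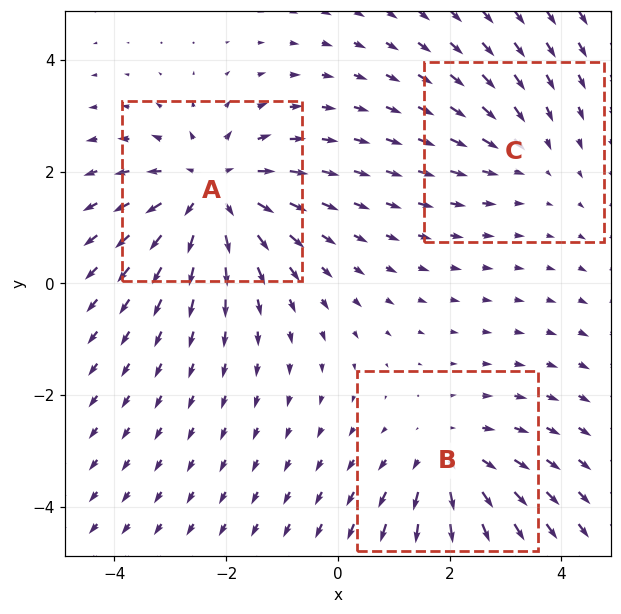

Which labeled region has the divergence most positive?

A

Divergence at each region's feature centre — A: about +4, B: about +3, C: about -2. Region A is most positive.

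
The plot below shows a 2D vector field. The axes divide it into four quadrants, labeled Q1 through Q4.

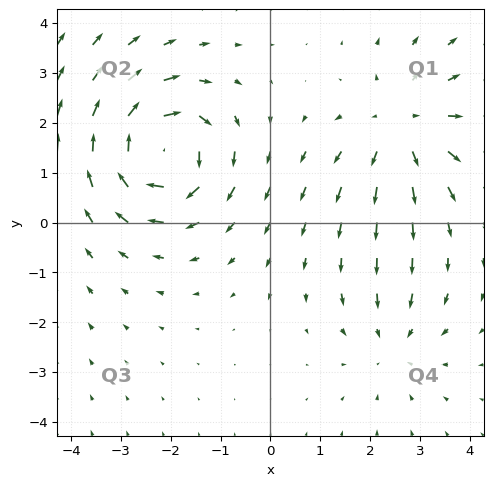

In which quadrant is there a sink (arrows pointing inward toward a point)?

Q4

The sink sits at approximately (2.5, -2.4), which lies in quadrant Q4. The divergence there is about -2, negative as expected for a sink.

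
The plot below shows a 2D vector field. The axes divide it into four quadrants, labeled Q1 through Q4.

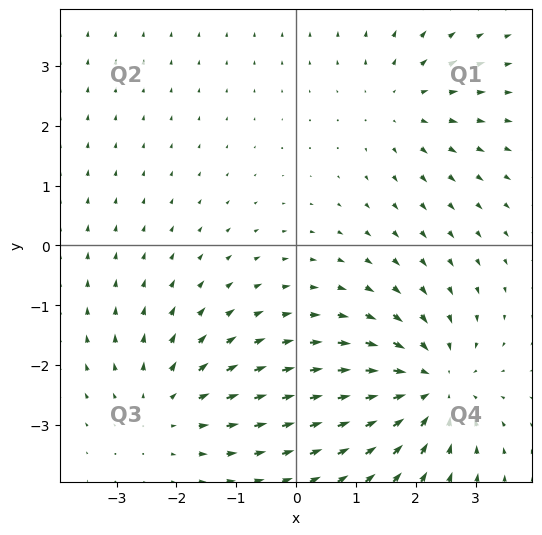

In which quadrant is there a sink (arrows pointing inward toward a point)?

Q4

The sink sits at approximately (2.2, -2.4), which lies in quadrant Q4. The divergence there is about -4, negative as expected for a sink.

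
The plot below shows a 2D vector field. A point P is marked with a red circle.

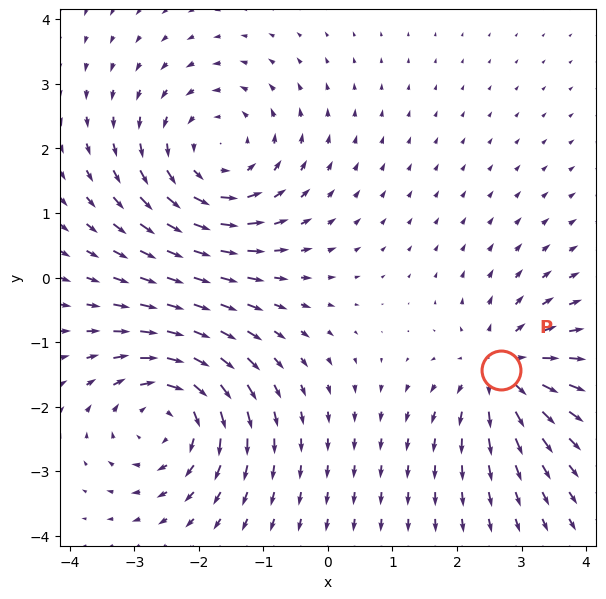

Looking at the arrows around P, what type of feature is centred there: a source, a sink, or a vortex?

At P (2.7, -1.4) the arrows spread outward. Divergence about +4, curl ≈0 — positive divergence with near-zero curl is a source.

source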